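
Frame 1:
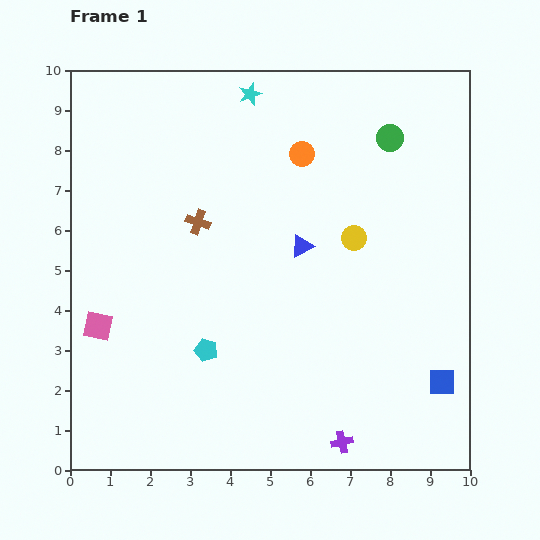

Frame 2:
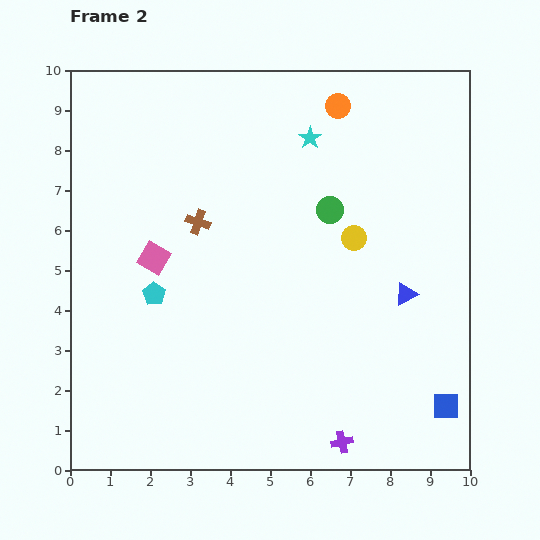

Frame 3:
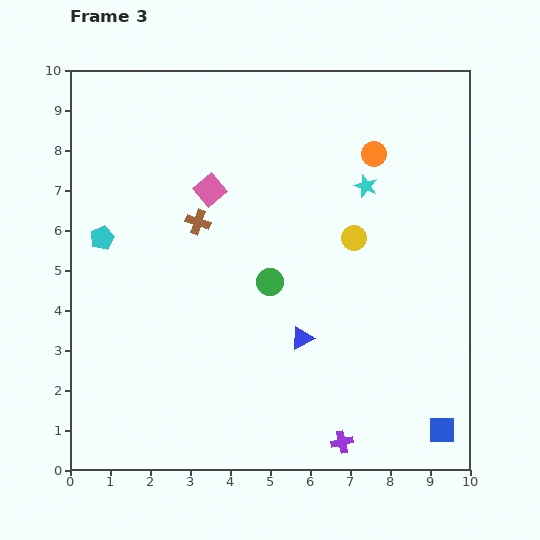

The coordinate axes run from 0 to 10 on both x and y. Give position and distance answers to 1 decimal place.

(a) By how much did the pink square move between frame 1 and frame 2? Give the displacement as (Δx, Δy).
(1.4, 1.7)

The pink square was at (0.7, 3.6) in frame 1 and (2.1, 5.3) in frame 2.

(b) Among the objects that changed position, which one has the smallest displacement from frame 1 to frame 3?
the blue square

(moved 1.2)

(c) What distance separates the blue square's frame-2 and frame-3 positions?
0.6

The blue square moved from (9.4, 1.6) to (9.3, 1.0), a distance of √(0.1² + 0.6²) ≈ 0.6.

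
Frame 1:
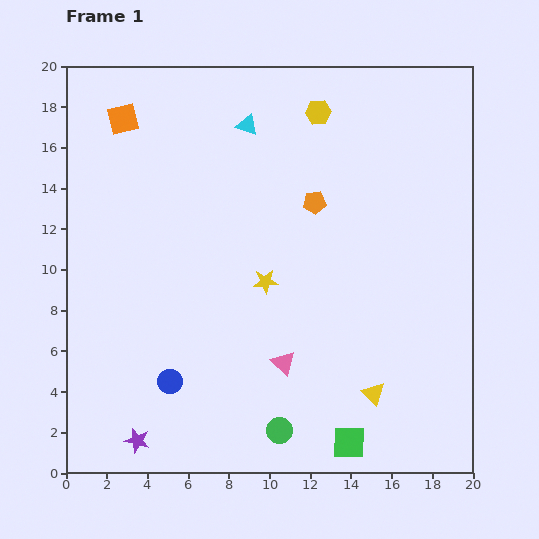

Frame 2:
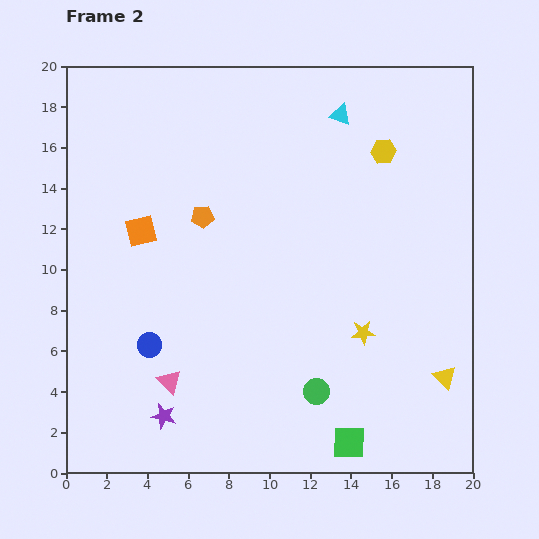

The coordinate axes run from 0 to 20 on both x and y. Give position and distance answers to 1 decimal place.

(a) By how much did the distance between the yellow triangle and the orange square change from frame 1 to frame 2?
-1.8

Distance in frame 1: 18.3. Distance in frame 2: 16.5.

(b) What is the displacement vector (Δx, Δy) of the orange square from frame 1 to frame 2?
(0.9, -5.5)

The orange square was at (2.8, 17.4) in frame 1 and (3.7, 11.9) in frame 2.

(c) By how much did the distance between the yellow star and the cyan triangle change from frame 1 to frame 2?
+3.0

Distance in frame 1: 7.8. Distance in frame 2: 10.8.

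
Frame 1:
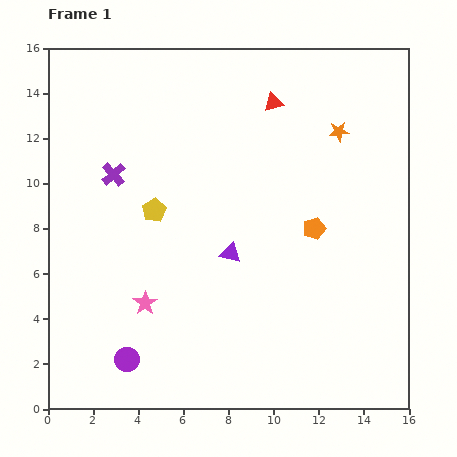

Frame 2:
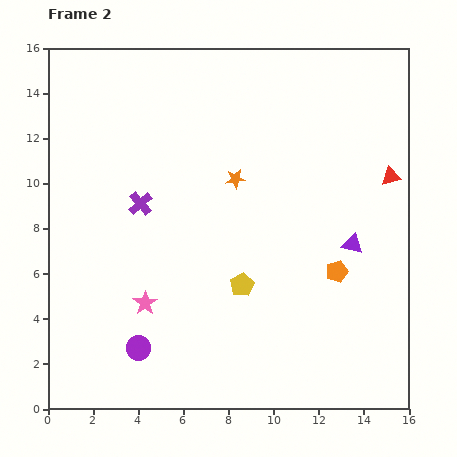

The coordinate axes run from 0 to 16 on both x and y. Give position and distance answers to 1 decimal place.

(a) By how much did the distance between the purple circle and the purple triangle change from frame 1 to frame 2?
+4.0

Distance in frame 1: 6.6. Distance in frame 2: 10.6.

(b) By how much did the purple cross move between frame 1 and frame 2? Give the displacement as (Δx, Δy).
(1.2, -1.3)

The purple cross was at (2.9, 10.4) in frame 1 and (4.1, 9.1) in frame 2.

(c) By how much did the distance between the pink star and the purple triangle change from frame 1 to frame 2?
+5.2

Distance in frame 1: 4.4. Distance in frame 2: 9.6.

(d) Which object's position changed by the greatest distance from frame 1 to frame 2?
the red triangle

(moved 6.2; next 5.4)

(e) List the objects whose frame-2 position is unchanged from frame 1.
the pink star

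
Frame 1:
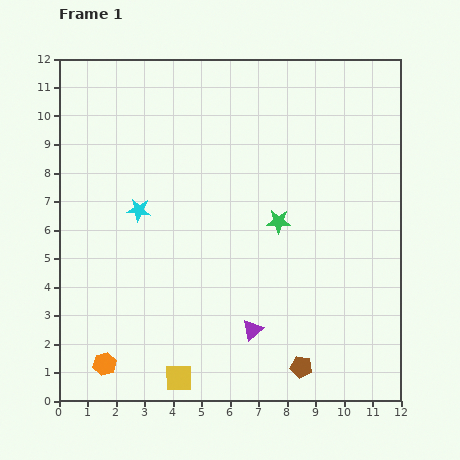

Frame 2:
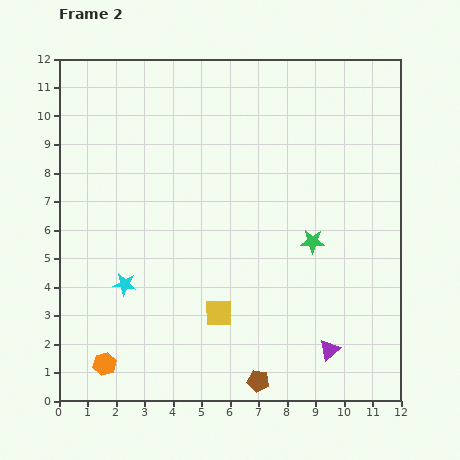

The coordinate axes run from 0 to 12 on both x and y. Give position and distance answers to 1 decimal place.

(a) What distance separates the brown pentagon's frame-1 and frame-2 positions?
1.6

The brown pentagon moved from (8.5, 1.2) to (7.0, 0.7), a distance of √(1.5² + 0.5²) ≈ 1.6.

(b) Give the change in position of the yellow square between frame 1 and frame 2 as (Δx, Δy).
(1.4, 2.3)

The yellow square was at (4.2, 0.8) in frame 1 and (5.6, 3.1) in frame 2.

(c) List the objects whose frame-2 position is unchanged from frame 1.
the orange hexagon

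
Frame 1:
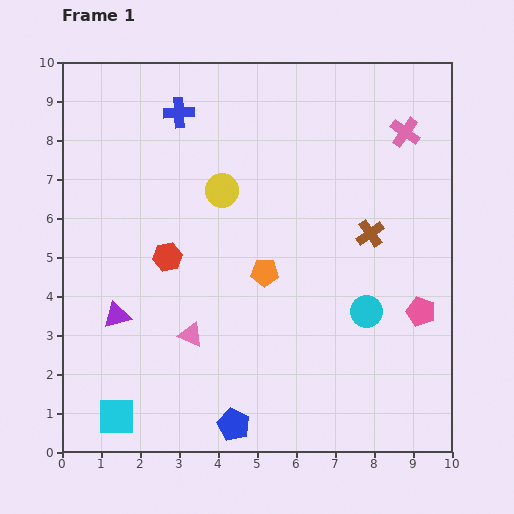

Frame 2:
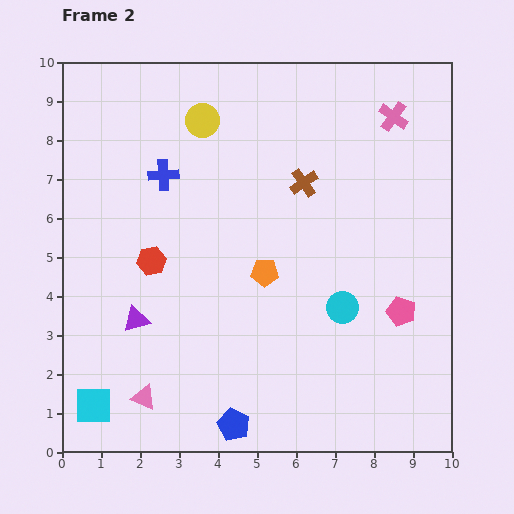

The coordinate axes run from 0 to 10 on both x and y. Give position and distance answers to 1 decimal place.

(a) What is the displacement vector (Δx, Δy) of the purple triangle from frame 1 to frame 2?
(0.5, -0.1)

The purple triangle was at (1.4, 3.5) in frame 1 and (1.9, 3.4) in frame 2.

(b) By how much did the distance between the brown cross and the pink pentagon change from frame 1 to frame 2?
+1.7

Distance in frame 1: 2.4. Distance in frame 2: 4.1.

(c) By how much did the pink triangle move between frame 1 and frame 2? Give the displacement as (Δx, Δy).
(-1.2, -1.6)

The pink triangle was at (3.3, 3.0) in frame 1 and (2.1, 1.4) in frame 2.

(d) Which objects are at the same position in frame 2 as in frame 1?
the orange pentagon, the blue pentagon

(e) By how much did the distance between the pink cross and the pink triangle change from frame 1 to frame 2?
+2.0

Distance in frame 1: 7.6. Distance in frame 2: 9.6.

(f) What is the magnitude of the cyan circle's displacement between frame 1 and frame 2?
0.6

The cyan circle moved from (7.8, 3.6) to (7.2, 3.7), a distance of √(0.6² + 0.1²) ≈ 0.6.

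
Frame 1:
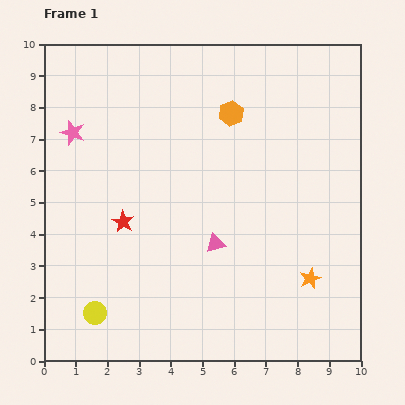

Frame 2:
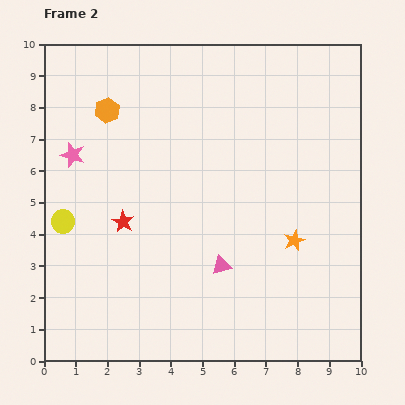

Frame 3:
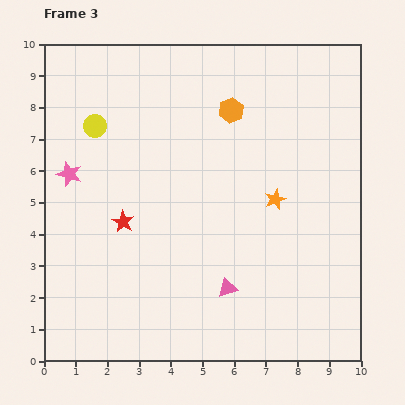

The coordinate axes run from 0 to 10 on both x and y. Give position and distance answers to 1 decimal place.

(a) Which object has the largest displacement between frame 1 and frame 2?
the orange hexagon

(moved 3.9; next 3.1)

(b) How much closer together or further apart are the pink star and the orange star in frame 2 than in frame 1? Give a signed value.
-1.3

Distance in frame 1: 8.8. Distance in frame 2: 7.5.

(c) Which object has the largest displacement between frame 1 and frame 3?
the yellow circle

(moved 5.9; next 2.7)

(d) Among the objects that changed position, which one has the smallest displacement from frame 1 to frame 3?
the orange hexagon

(moved 0.1)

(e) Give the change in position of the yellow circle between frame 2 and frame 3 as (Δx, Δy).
(1.0, 3.0)

The yellow circle was at (0.6, 4.4) in frame 2 and (1.6, 7.4) in frame 3.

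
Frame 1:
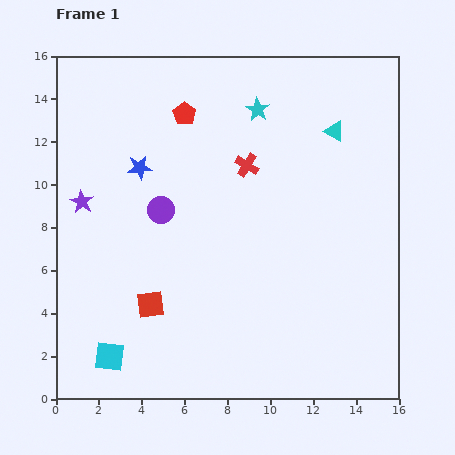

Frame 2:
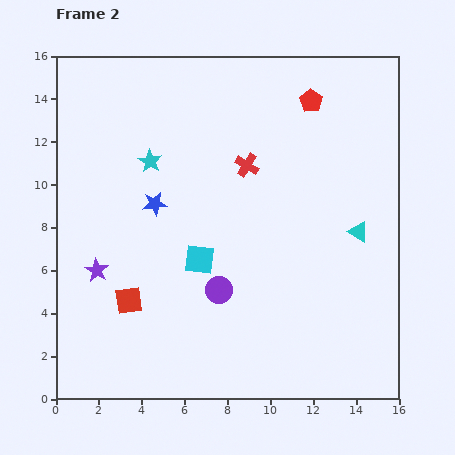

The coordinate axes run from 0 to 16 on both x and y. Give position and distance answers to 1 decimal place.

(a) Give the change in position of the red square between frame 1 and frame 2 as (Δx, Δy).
(-1.0, 0.2)

The red square was at (4.4, 4.4) in frame 1 and (3.4, 4.6) in frame 2.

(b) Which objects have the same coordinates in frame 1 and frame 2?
the red cross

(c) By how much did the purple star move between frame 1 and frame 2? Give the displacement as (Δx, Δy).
(0.7, -3.2)

The purple star was at (1.2, 9.2) in frame 1 and (1.9, 6.0) in frame 2.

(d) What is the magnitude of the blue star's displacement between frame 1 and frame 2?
1.8

The blue star moved from (3.9, 10.8) to (4.6, 9.1), a distance of √(0.7² + 1.7²) ≈ 1.8.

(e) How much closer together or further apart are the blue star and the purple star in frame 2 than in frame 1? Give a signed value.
+1.0

Distance in frame 1: 3.1. Distance in frame 2: 4.1.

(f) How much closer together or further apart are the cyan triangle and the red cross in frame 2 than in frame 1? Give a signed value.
+1.7

Distance in frame 1: 4.4. Distance in frame 2: 6.1.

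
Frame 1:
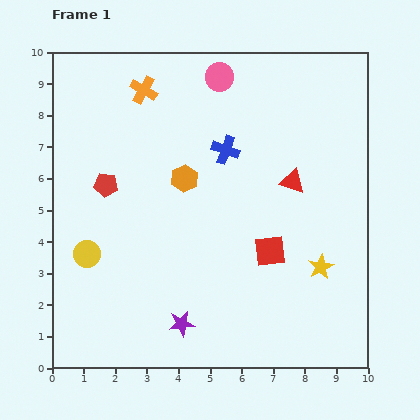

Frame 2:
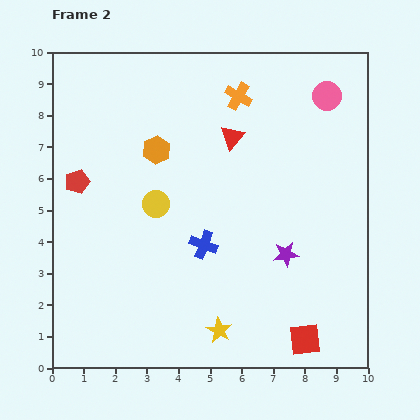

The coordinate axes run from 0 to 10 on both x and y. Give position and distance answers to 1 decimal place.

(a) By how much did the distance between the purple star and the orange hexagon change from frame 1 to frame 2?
+0.7

Distance in frame 1: 4.6. Distance in frame 2: 5.3.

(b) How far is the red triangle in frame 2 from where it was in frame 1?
2.4

The red triangle moved from (7.6, 5.9) to (5.7, 7.3), a distance of √(1.9² + 1.4²) ≈ 2.4.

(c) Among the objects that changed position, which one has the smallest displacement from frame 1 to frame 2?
the red pentagon

(moved 0.9)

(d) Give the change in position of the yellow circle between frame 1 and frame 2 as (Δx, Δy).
(2.2, 1.6)

The yellow circle was at (1.1, 3.6) in frame 1 and (3.3, 5.2) in frame 2.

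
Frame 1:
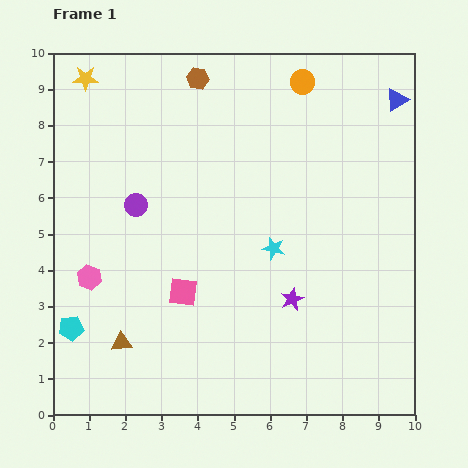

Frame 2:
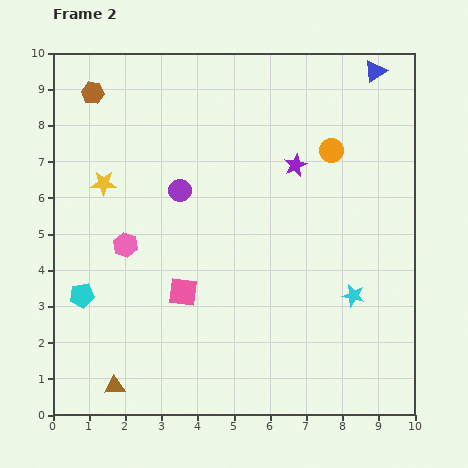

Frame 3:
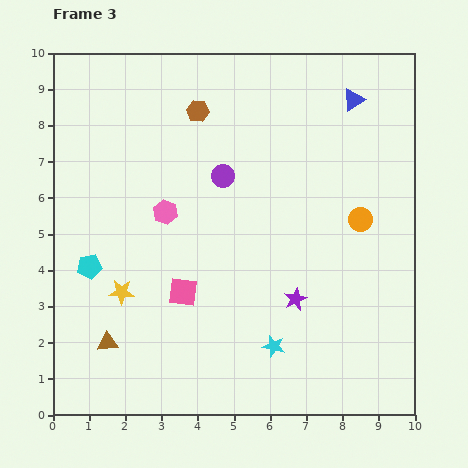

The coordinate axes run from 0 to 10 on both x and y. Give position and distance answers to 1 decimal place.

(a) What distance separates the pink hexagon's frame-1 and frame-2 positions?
1.3

The pink hexagon moved from (1.0, 3.8) to (2.0, 4.7), a distance of √(1.0² + 0.9²) ≈ 1.3.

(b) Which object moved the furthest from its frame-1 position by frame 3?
the yellow star

(moved 6.0; next 4.1)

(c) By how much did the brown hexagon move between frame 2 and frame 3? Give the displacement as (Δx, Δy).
(2.9, -0.5)

The brown hexagon was at (1.1, 8.9) in frame 2 and (4.0, 8.4) in frame 3.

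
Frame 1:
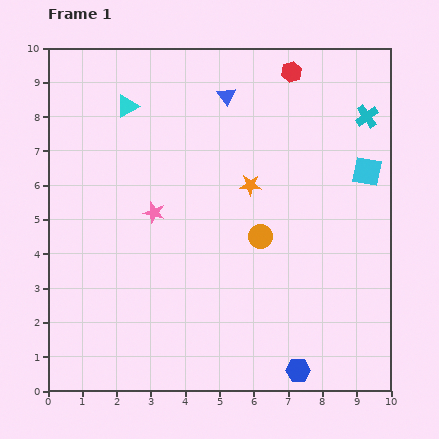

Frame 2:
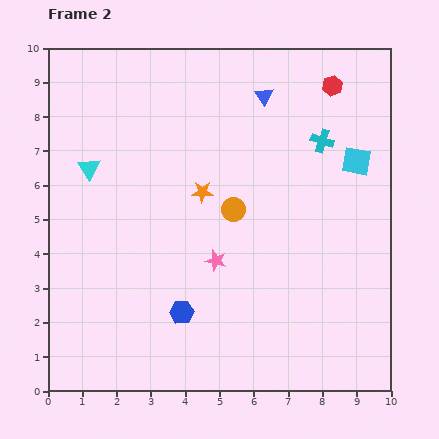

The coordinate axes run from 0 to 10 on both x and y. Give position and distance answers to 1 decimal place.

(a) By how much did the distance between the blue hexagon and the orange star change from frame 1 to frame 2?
-2.0

Distance in frame 1: 5.6. Distance in frame 2: 3.6.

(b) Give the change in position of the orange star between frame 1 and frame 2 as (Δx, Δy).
(-1.4, -0.2)

The orange star was at (5.9, 6.0) in frame 1 and (4.5, 5.8) in frame 2.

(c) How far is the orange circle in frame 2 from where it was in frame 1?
1.1

The orange circle moved from (6.2, 4.5) to (5.4, 5.3), a distance of √(0.8² + 0.8²) ≈ 1.1.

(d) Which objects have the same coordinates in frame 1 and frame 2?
none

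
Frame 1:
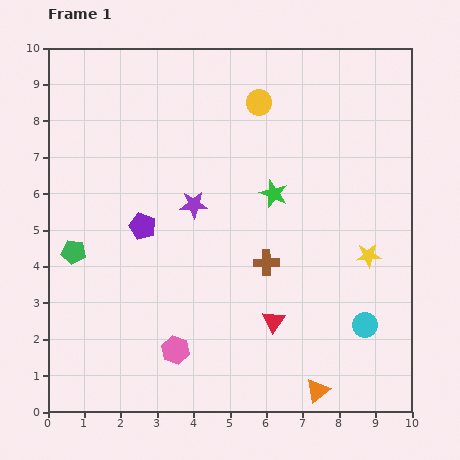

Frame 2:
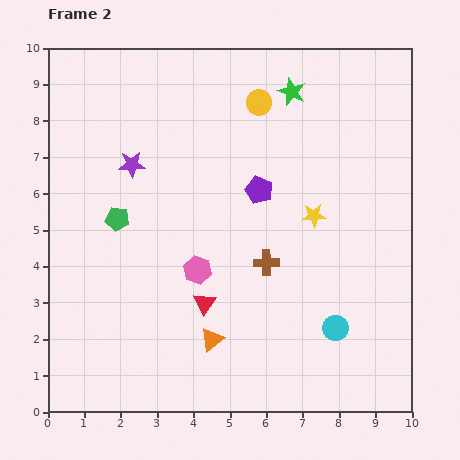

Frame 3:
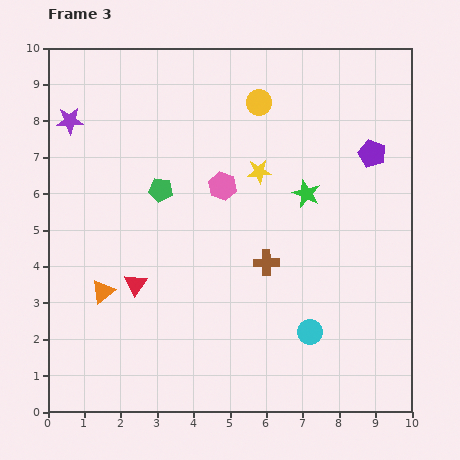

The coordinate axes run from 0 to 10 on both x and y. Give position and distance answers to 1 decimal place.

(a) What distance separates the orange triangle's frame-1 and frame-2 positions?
3.2

The orange triangle moved from (7.4, 0.6) to (4.5, 2.0), a distance of √(2.9² + 1.4²) ≈ 3.2.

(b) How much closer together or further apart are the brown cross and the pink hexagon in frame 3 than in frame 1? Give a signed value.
-1.1

Distance in frame 1: 3.5. Distance in frame 3: 2.4.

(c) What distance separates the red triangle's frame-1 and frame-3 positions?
3.9

The red triangle moved from (6.2, 2.5) to (2.4, 3.5), a distance of √(3.8² + 1.0²) ≈ 3.9.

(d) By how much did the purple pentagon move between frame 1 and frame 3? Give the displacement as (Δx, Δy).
(6.3, 2.0)

The purple pentagon was at (2.6, 5.1) in frame 1 and (8.9, 7.1) in frame 3.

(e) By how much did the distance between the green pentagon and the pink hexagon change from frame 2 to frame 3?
-0.9

Distance in frame 2: 2.6. Distance in frame 3: 1.7.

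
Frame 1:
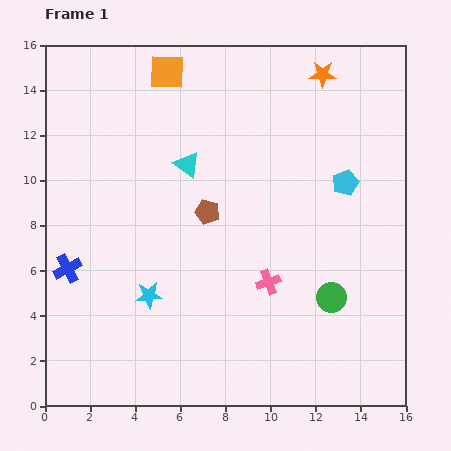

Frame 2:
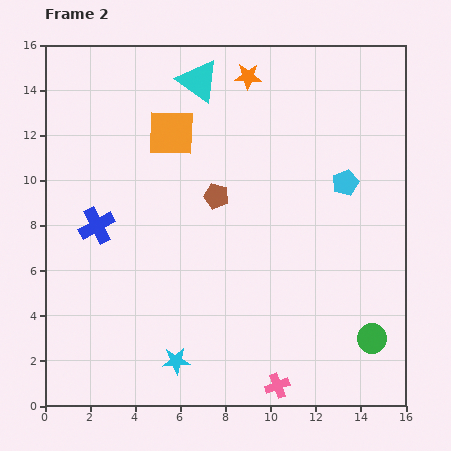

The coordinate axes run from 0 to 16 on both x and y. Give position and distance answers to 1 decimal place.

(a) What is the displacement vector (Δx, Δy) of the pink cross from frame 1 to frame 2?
(0.4, -4.6)

The pink cross was at (9.9, 5.5) in frame 1 and (10.3, 0.9) in frame 2.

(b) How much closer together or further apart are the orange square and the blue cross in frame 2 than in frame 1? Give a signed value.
-4.4

Distance in frame 1: 9.7. Distance in frame 2: 5.3.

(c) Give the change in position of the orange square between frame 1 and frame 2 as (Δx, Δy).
(0.2, -2.7)

The orange square was at (5.4, 14.8) in frame 1 and (5.6, 12.1) in frame 2.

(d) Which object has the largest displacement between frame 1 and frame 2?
the pink cross

(moved 4.6; next 3.7)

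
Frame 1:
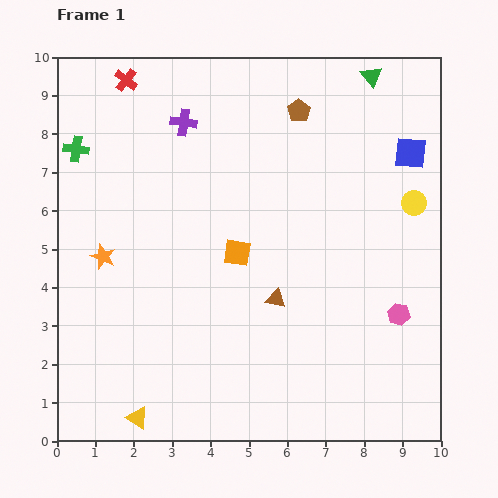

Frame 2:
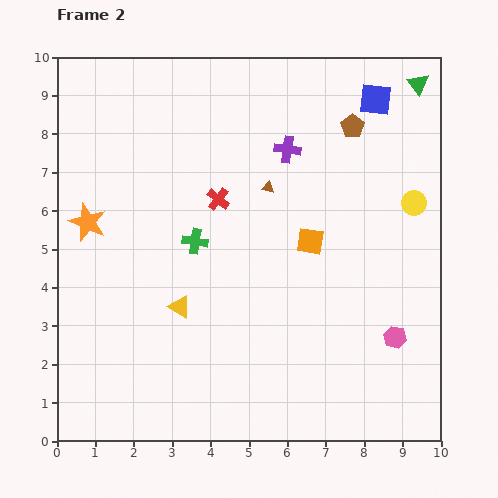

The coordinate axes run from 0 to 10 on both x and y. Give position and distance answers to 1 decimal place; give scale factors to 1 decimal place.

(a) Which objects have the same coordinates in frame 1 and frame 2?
the yellow circle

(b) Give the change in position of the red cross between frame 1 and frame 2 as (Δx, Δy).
(2.4, -3.1)

The red cross was at (1.8, 9.4) in frame 1 and (4.2, 6.3) in frame 2.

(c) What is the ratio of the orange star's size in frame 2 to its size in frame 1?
1.5×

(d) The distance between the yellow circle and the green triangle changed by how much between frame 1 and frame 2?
-0.4

Distance in frame 1: 3.5. Distance in frame 2: 3.1.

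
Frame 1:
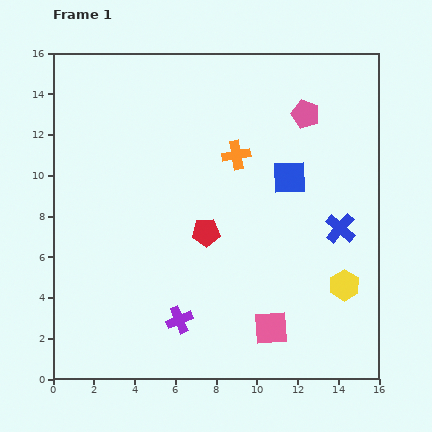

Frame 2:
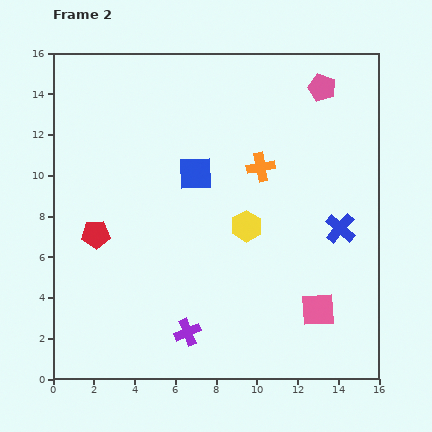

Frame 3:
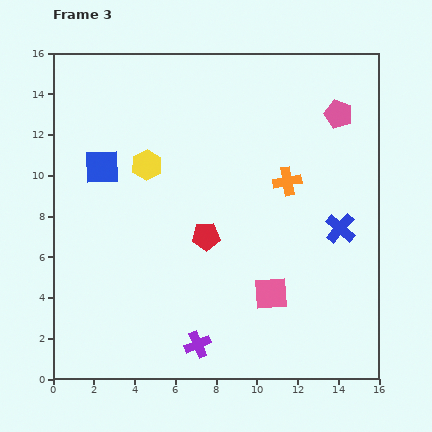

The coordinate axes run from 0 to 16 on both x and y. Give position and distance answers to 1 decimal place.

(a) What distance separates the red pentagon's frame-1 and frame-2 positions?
5.4

The red pentagon moved from (7.5, 7.2) to (2.1, 7.1), a distance of √(5.4² + 0.1²) ≈ 5.4.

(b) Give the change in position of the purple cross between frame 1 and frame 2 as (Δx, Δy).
(0.4, -0.6)

The purple cross was at (6.2, 2.9) in frame 1 and (6.6, 2.3) in frame 2.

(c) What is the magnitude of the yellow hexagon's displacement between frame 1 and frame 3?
11.4

The yellow hexagon moved from (14.3, 4.6) to (4.6, 10.5), a distance of √(9.7² + 5.9²) ≈ 11.4.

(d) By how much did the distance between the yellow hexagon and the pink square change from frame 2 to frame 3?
+3.4

Distance in frame 2: 5.4. Distance in frame 3: 8.8.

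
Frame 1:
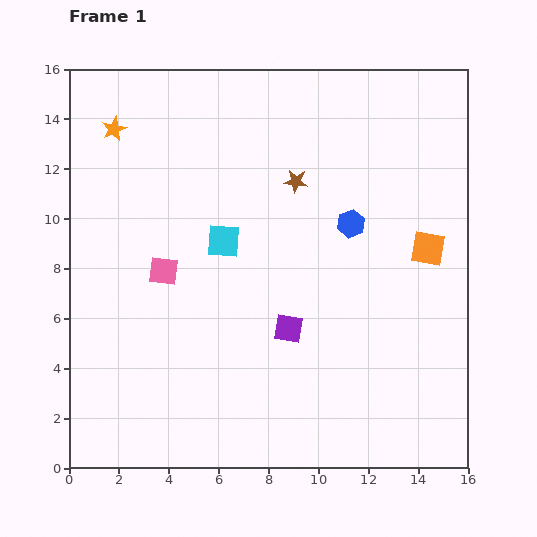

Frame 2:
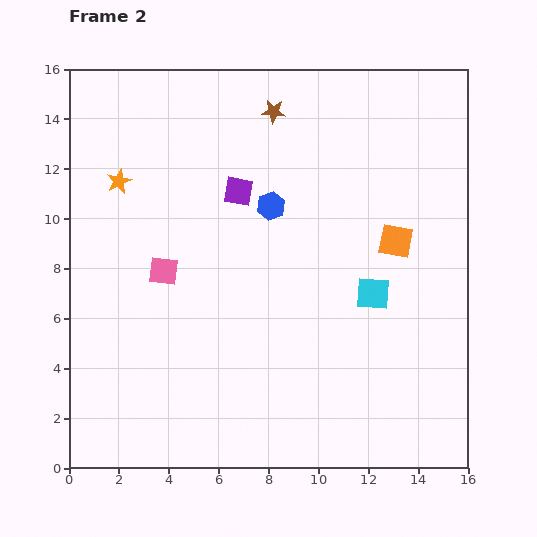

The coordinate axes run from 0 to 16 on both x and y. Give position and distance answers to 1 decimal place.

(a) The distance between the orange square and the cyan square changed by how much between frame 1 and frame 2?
-5.9

Distance in frame 1: 8.2. Distance in frame 2: 2.3.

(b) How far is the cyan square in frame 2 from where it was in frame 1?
6.4

The cyan square moved from (6.2, 9.1) to (12.2, 7.0), a distance of √(6.0² + 2.1²) ≈ 6.4.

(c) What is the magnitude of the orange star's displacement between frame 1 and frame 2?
2.1

The orange star moved from (1.8, 13.6) to (2.0, 11.5), a distance of √(0.2² + 2.1²) ≈ 2.1.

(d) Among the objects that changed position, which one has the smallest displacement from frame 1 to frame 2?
the orange square

(moved 1.3)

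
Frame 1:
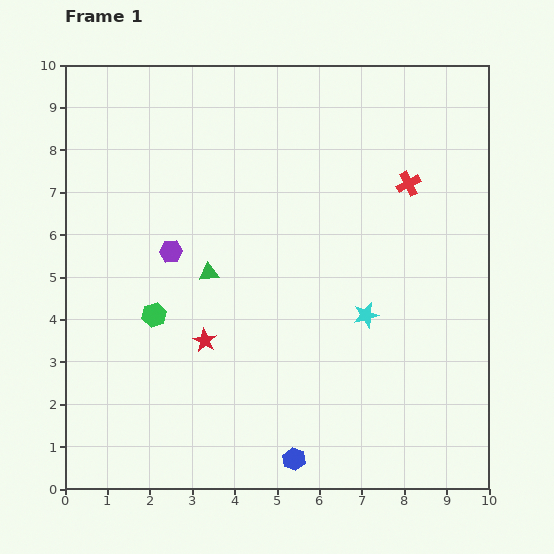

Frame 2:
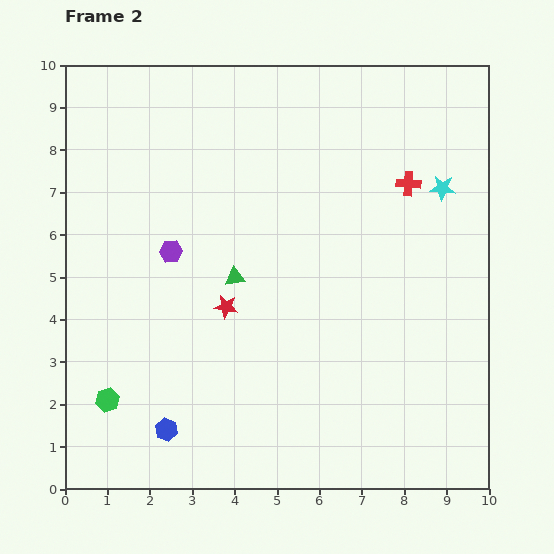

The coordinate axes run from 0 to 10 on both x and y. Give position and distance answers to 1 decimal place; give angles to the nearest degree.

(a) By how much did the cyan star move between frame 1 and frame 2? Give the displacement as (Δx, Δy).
(1.8, 3.0)

The cyan star was at (7.1, 4.1) in frame 1 and (8.9, 7.1) in frame 2.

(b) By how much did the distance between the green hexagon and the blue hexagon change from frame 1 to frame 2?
-3.1

Distance in frame 1: 4.7. Distance in frame 2: 1.6.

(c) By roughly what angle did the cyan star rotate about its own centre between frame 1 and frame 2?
19° clockwise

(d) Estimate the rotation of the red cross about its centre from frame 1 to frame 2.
31° clockwise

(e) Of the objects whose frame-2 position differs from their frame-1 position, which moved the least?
the green triangle

(moved 0.6)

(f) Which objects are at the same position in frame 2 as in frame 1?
the purple hexagon, the red cross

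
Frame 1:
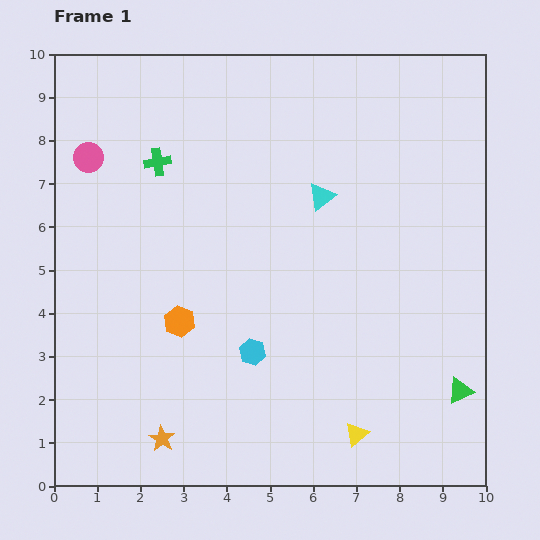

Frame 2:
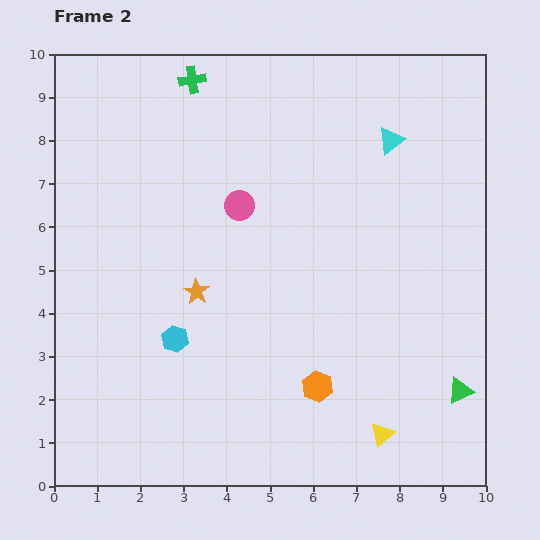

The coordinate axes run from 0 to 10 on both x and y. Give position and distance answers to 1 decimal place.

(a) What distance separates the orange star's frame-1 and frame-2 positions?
3.5

The orange star moved from (2.5, 1.1) to (3.3, 4.5), a distance of √(0.8² + 3.4²) ≈ 3.5.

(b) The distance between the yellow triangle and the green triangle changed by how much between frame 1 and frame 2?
-0.5

Distance in frame 1: 2.6. Distance in frame 2: 2.1.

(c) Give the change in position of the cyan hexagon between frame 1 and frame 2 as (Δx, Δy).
(-1.8, 0.3)

The cyan hexagon was at (4.6, 3.1) in frame 1 and (2.8, 3.4) in frame 2.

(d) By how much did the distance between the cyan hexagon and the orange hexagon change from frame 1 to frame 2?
+1.7

Distance in frame 1: 1.8. Distance in frame 2: 3.5.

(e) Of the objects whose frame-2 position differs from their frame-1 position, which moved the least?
the yellow triangle

(moved 0.6)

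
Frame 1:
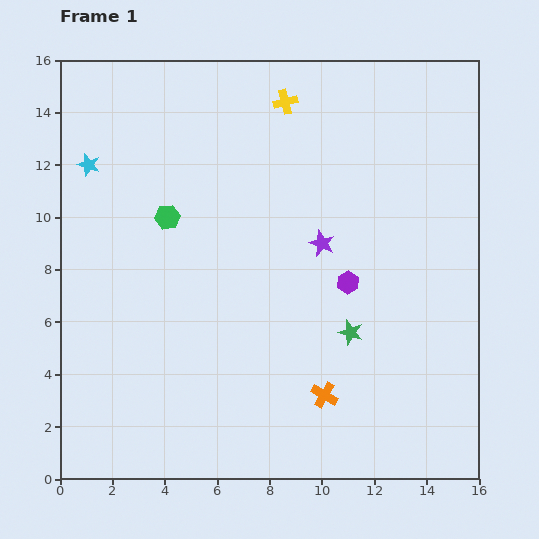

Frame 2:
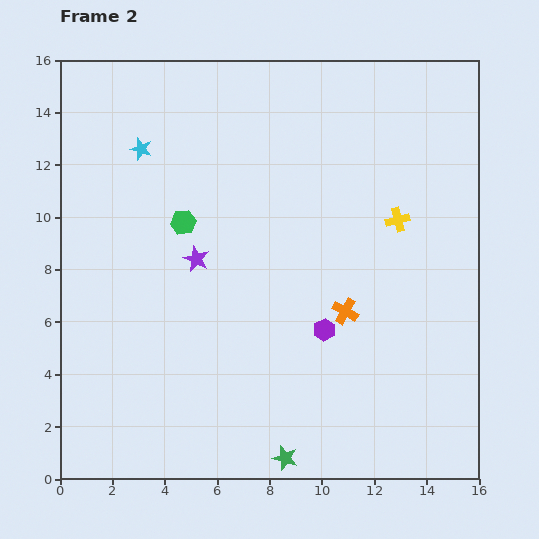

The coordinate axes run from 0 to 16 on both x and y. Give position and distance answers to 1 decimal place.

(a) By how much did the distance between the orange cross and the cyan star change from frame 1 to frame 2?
-2.6

Distance in frame 1: 12.6. Distance in frame 2: 10.0.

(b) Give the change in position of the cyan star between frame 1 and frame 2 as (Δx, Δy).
(2.0, 0.6)

The cyan star was at (1.1, 12.0) in frame 1 and (3.1, 12.6) in frame 2.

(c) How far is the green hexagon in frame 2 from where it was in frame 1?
0.6

The green hexagon moved from (4.1, 10.0) to (4.7, 9.8), a distance of √(0.6² + 0.2²) ≈ 0.6.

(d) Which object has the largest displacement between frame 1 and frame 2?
the yellow cross

(moved 6.2; next 5.4)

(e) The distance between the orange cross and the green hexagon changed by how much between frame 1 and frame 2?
-2.0

Distance in frame 1: 9.1. Distance in frame 2: 7.1.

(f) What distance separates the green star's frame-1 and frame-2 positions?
5.4

The green star moved from (11.1, 5.6) to (8.6, 0.8), a distance of √(2.5² + 4.8²) ≈ 5.4.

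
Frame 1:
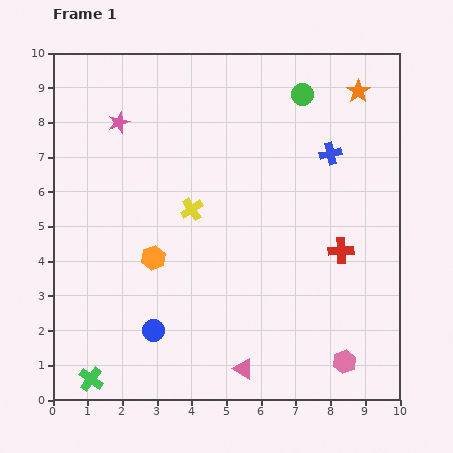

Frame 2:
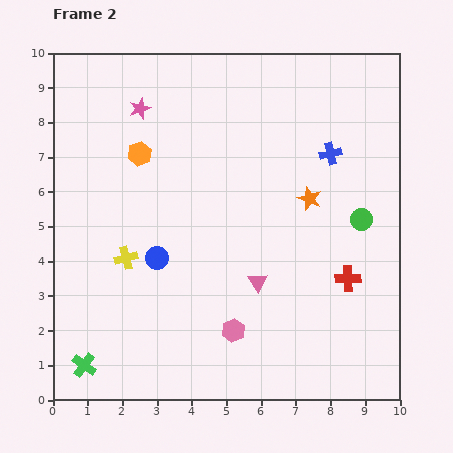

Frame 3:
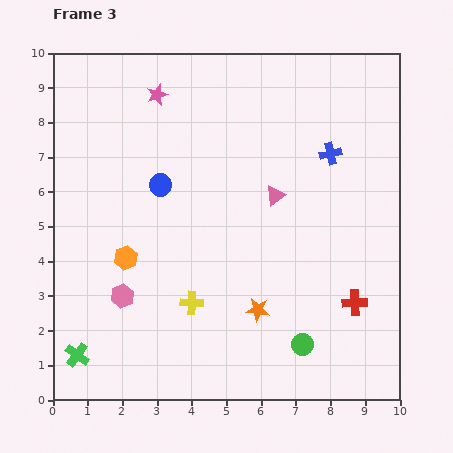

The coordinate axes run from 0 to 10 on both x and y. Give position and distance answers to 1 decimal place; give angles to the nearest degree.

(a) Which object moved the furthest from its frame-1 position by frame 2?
the green circle

(moved 4.0; next 3.4)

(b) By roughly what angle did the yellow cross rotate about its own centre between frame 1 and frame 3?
36° clockwise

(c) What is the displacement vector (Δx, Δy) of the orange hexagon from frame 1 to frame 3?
(-0.8, 0.0)

The orange hexagon was at (2.9, 4.1) in frame 1 and (2.1, 4.1) in frame 3.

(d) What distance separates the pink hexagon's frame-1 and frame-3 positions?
6.7

The pink hexagon moved from (8.4, 1.1) to (2.0, 3.0), a distance of √(6.4² + 1.9²) ≈ 6.7.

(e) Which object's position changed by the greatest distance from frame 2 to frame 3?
the green circle

(moved 4.0; next 3.5)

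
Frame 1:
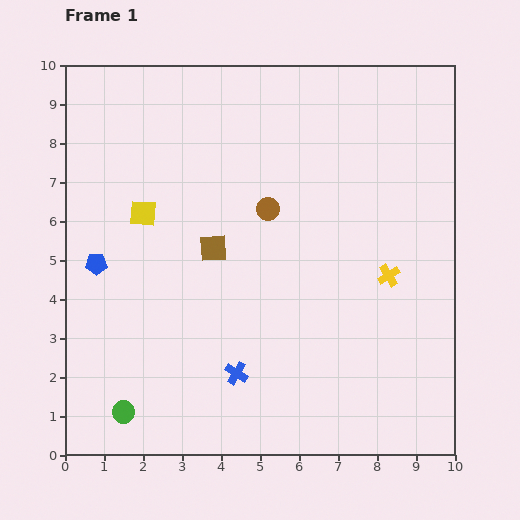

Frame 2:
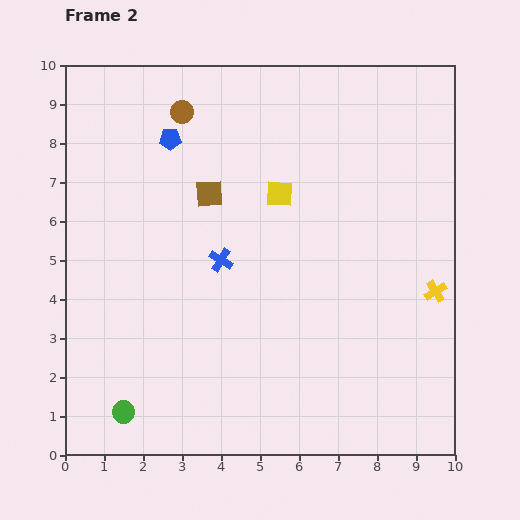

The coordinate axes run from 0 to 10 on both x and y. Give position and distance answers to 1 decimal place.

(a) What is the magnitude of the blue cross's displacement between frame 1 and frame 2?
2.9

The blue cross moved from (4.4, 2.1) to (4.0, 5.0), a distance of √(0.4² + 2.9²) ≈ 2.9.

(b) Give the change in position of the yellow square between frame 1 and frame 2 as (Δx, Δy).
(3.5, 0.5)

The yellow square was at (2.0, 6.2) in frame 1 and (5.5, 6.7) in frame 2.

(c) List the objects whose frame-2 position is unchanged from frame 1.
the green circle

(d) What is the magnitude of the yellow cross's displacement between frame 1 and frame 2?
1.3

The yellow cross moved from (8.3, 4.6) to (9.5, 4.2), a distance of √(1.2² + 0.4²) ≈ 1.3.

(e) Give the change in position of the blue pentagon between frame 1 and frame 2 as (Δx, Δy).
(1.9, 3.2)

The blue pentagon was at (0.8, 4.9) in frame 1 and (2.7, 8.1) in frame 2.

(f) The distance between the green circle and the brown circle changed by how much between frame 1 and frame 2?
+1.4

Distance in frame 1: 6.4. Distance in frame 2: 7.8.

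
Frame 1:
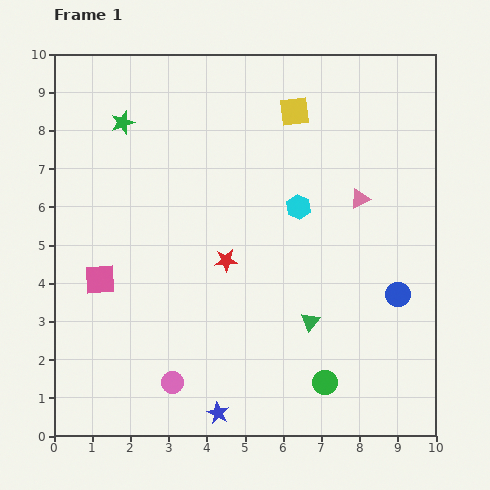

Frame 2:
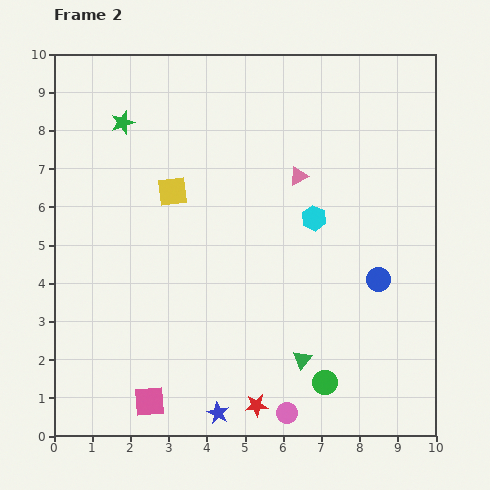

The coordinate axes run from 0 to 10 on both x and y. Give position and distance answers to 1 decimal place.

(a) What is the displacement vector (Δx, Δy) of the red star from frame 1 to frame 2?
(0.8, -3.8)

The red star was at (4.5, 4.6) in frame 1 and (5.3, 0.8) in frame 2.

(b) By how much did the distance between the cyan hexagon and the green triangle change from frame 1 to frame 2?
+0.7

Distance in frame 1: 3.0. Distance in frame 2: 3.7.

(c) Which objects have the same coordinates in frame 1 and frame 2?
the blue star, the green circle, the green star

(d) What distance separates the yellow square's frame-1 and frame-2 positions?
3.8

The yellow square moved from (6.3, 8.5) to (3.1, 6.4), a distance of √(3.2² + 2.1²) ≈ 3.8.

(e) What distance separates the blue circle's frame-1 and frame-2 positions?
0.6

The blue circle moved from (9.0, 3.7) to (8.5, 4.1), a distance of √(0.5² + 0.4²) ≈ 0.6.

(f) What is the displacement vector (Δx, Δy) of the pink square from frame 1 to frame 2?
(1.3, -3.2)

The pink square was at (1.2, 4.1) in frame 1 and (2.5, 0.9) in frame 2.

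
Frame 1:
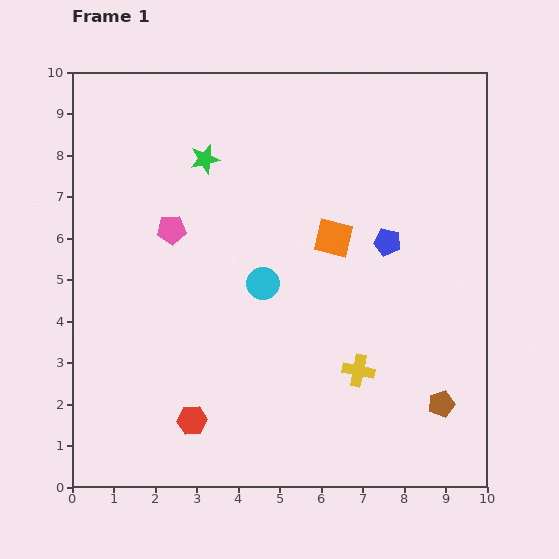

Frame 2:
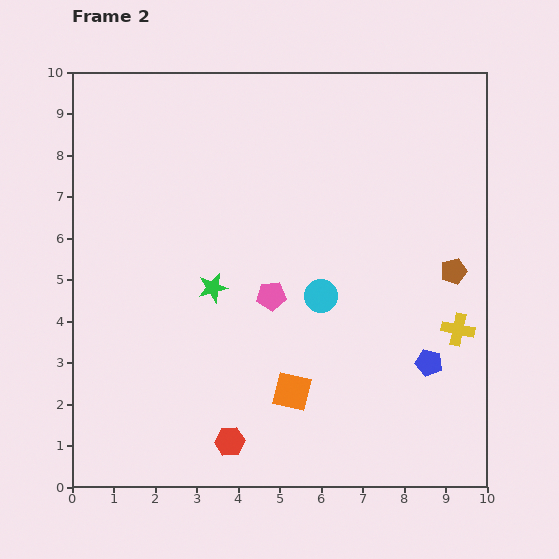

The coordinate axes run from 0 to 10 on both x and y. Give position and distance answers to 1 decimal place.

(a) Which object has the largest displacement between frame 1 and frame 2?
the orange square

(moved 3.8; next 3.2)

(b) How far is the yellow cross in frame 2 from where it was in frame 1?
2.6

The yellow cross moved from (6.9, 2.8) to (9.3, 3.8), a distance of √(2.4² + 1.0²) ≈ 2.6.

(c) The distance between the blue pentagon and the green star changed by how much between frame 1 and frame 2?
+0.7

Distance in frame 1: 4.8. Distance in frame 2: 5.5.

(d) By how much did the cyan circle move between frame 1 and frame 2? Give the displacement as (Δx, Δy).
(1.4, -0.3)

The cyan circle was at (4.6, 4.9) in frame 1 and (6.0, 4.6) in frame 2.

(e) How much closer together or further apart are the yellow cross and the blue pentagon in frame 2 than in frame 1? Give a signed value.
-2.1

Distance in frame 1: 3.2. Distance in frame 2: 1.1.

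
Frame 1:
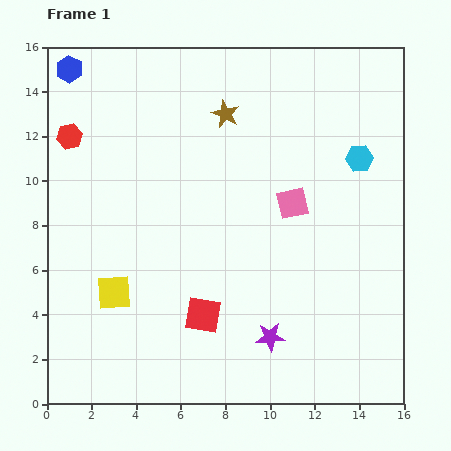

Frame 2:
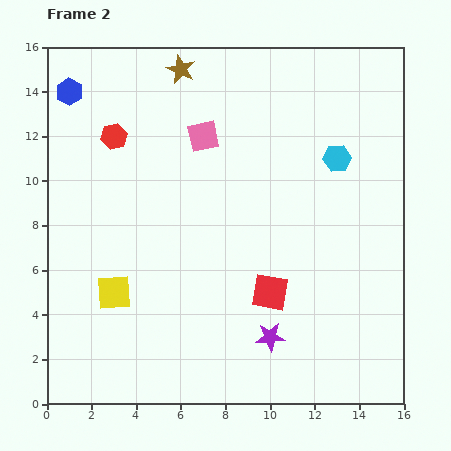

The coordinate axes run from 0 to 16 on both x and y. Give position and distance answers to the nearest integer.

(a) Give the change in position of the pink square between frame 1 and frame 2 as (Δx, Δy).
(-4, 3)

The pink square was at (11, 9) in frame 1 and (7, 12) in frame 2.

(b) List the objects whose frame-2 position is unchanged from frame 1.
the yellow square, the purple star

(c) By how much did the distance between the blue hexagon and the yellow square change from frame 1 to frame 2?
-1

Distance in frame 1: 10. Distance in frame 2: 9.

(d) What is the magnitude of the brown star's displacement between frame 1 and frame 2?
3

The brown star moved from (8, 13) to (6, 15), a distance of √(2² + 2²) ≈ 3.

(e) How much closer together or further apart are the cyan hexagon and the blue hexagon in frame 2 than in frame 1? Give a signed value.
-2

Distance in frame 1: 14. Distance in frame 2: 12.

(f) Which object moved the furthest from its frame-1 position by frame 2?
the pink square

(moved 5; next 3)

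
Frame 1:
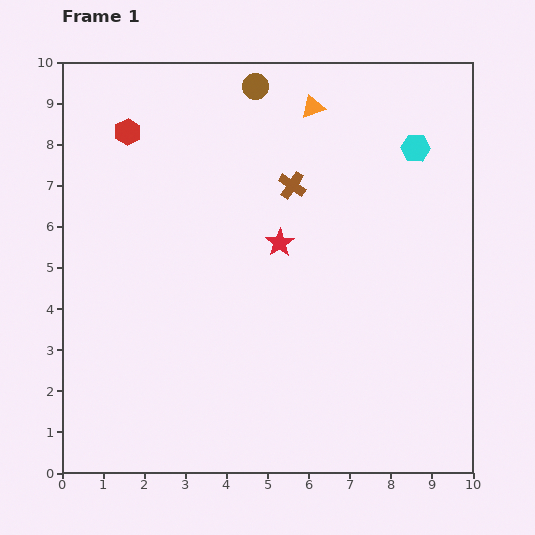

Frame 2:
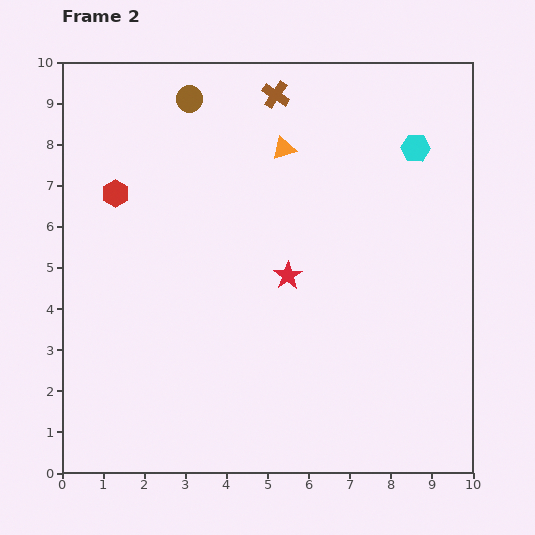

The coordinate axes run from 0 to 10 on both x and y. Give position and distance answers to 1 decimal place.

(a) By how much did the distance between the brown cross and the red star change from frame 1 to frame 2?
+3.0

Distance in frame 1: 1.4. Distance in frame 2: 4.4.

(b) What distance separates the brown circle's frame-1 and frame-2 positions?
1.6

The brown circle moved from (4.7, 9.4) to (3.1, 9.1), a distance of √(1.6² + 0.3²) ≈ 1.6.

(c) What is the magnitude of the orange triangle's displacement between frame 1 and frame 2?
1.2

The orange triangle moved from (6.1, 8.9) to (5.4, 7.9), a distance of √(0.7² + 1.0²) ≈ 1.2.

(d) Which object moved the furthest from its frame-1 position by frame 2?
the brown cross

(moved 2.2; next 1.6)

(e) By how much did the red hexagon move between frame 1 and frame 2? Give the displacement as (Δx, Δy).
(-0.3, -1.5)

The red hexagon was at (1.6, 8.3) in frame 1 and (1.3, 6.8) in frame 2.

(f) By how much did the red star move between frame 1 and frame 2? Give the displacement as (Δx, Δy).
(0.2, -0.8)

The red star was at (5.3, 5.6) in frame 1 and (5.5, 4.8) in frame 2.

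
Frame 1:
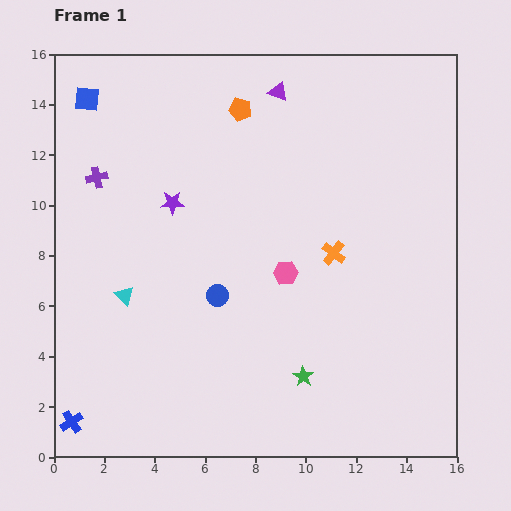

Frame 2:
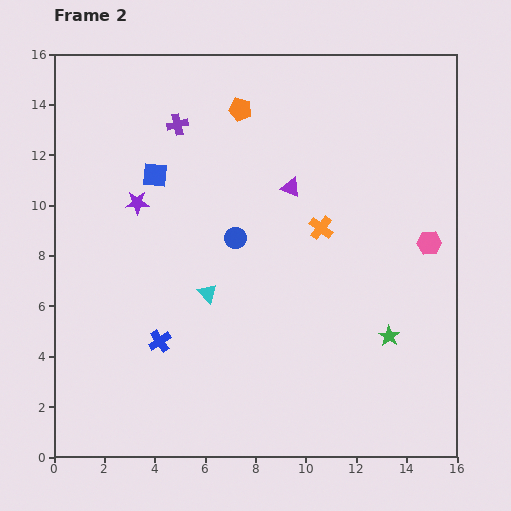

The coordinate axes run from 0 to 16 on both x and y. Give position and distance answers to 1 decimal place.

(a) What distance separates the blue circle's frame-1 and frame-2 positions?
2.4

The blue circle moved from (6.5, 6.4) to (7.2, 8.7), a distance of √(0.7² + 2.3²) ≈ 2.4.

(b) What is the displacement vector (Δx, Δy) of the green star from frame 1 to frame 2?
(3.4, 1.6)

The green star was at (9.9, 3.2) in frame 1 and (13.3, 4.8) in frame 2.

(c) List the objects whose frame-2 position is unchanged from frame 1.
the orange pentagon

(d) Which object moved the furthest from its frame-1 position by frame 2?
the pink hexagon

(moved 5.8; next 4.7)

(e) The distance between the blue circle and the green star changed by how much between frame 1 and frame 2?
+2.5

Distance in frame 1: 4.7. Distance in frame 2: 7.2.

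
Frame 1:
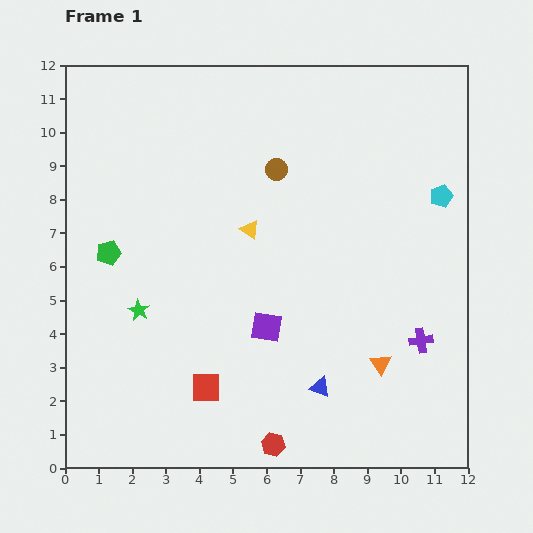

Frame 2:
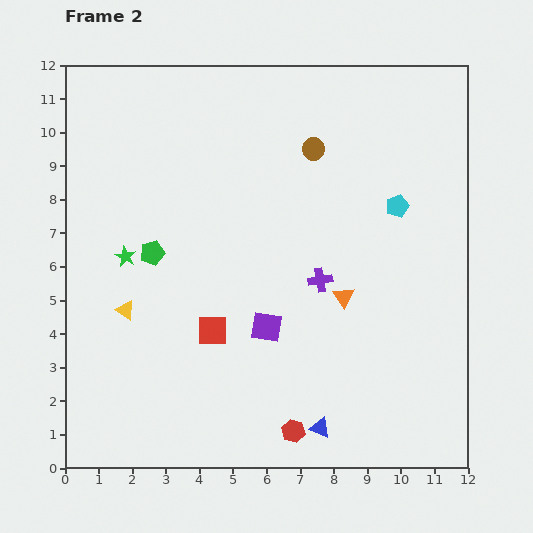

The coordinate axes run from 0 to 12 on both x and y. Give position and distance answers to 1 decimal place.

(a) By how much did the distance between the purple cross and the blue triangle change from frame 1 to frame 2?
+1.1

Distance in frame 1: 3.3. Distance in frame 2: 4.4.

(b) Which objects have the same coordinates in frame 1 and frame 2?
the purple square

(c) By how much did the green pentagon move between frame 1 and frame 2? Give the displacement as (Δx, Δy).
(1.3, 0.0)

The green pentagon was at (1.3, 6.4) in frame 1 and (2.6, 6.4) in frame 2.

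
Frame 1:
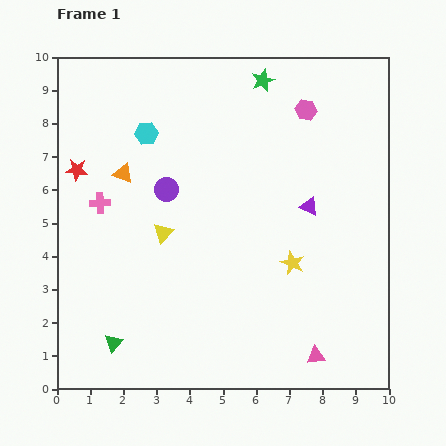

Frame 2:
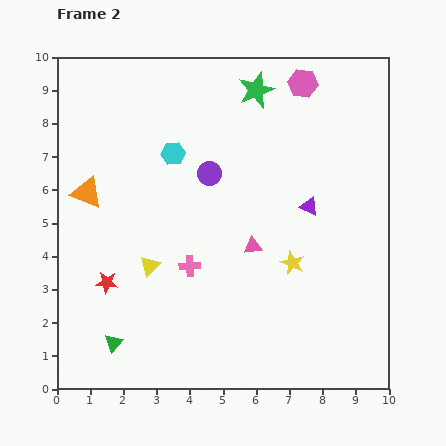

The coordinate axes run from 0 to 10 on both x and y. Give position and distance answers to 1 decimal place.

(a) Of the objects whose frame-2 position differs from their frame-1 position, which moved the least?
the green star

(moved 0.4)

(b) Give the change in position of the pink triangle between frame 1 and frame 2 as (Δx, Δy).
(-1.9, 3.3)

The pink triangle was at (7.8, 1.0) in frame 1 and (5.9, 4.3) in frame 2.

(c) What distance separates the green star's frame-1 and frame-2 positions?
0.4

The green star moved from (6.2, 9.3) to (6.0, 9.0), a distance of √(0.2² + 0.3²) ≈ 0.4.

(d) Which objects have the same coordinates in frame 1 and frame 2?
the green triangle, the purple triangle, the yellow star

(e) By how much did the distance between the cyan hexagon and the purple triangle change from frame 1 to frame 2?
-1.0

Distance in frame 1: 5.4. Distance in frame 2: 4.4.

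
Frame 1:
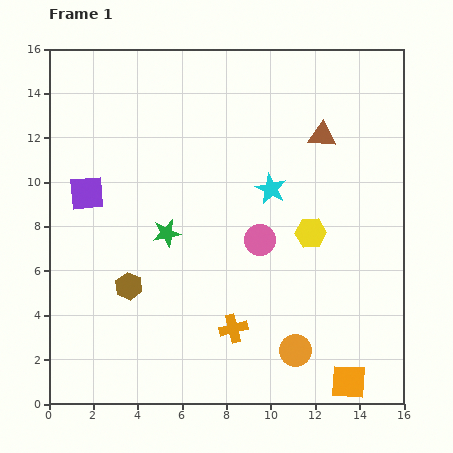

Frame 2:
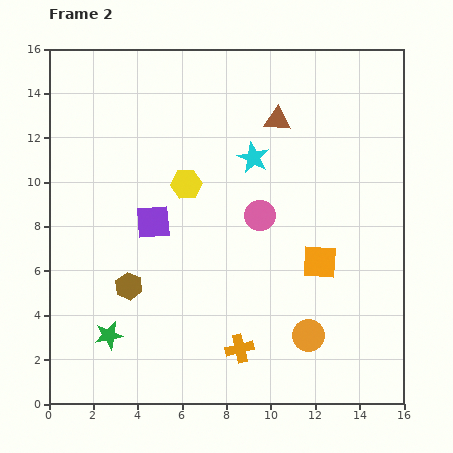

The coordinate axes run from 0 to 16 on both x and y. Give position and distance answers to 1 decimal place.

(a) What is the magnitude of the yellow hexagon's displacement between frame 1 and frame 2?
6.0

The yellow hexagon moved from (11.8, 7.7) to (6.2, 9.9), a distance of √(5.6² + 2.2²) ≈ 6.0.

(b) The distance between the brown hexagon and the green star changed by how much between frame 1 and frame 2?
-0.5

Distance in frame 1: 2.9. Distance in frame 2: 2.4.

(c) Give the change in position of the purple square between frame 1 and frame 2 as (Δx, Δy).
(3.0, -1.3)

The purple square was at (1.7, 9.5) in frame 1 and (4.7, 8.2) in frame 2.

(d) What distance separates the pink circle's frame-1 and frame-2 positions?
1.1

The pink circle moved from (9.5, 7.4) to (9.5, 8.5), a distance of √(0.0² + 1.1²) ≈ 1.1.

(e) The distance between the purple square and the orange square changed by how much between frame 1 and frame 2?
-6.8

Distance in frame 1: 14.5. Distance in frame 2: 7.7.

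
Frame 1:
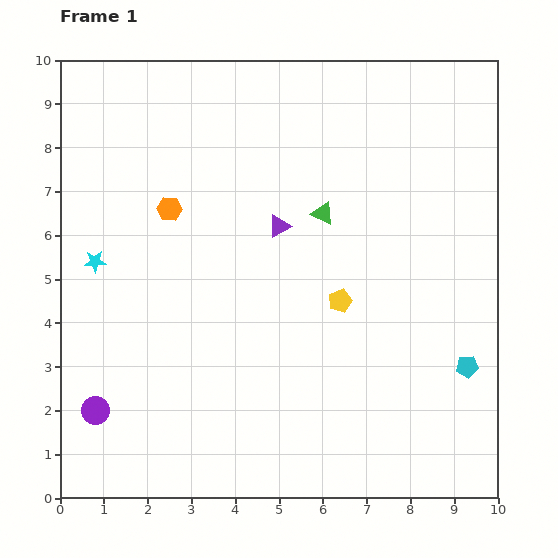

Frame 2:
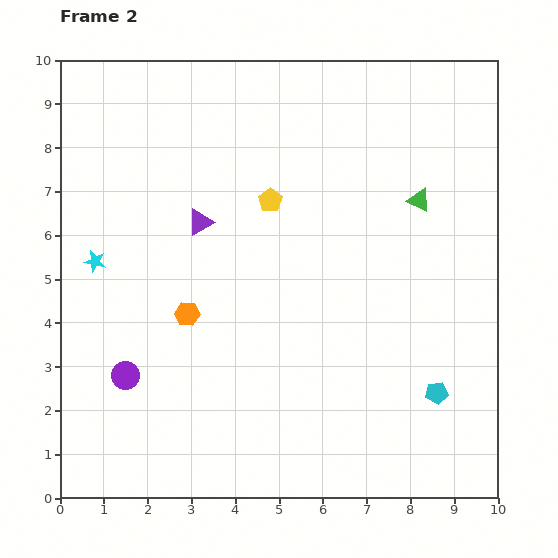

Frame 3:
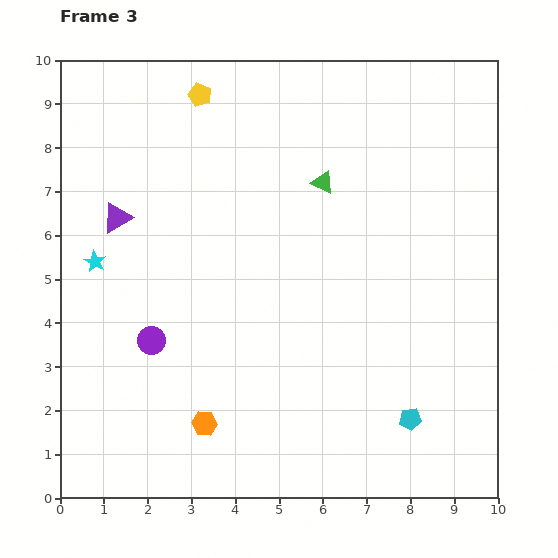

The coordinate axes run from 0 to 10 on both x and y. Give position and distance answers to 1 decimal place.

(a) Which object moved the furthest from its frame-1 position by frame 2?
the yellow pentagon

(moved 2.8; next 2.4)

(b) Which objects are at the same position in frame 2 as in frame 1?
the cyan star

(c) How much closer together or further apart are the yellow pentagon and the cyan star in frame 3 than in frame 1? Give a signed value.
-1.2

Distance in frame 1: 5.7. Distance in frame 3: 4.5.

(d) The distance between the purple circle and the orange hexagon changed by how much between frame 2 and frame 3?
+0.2

Distance in frame 2: 2.0. Distance in frame 3: 2.2.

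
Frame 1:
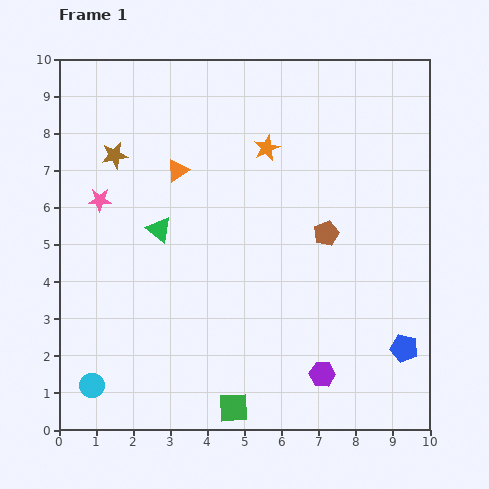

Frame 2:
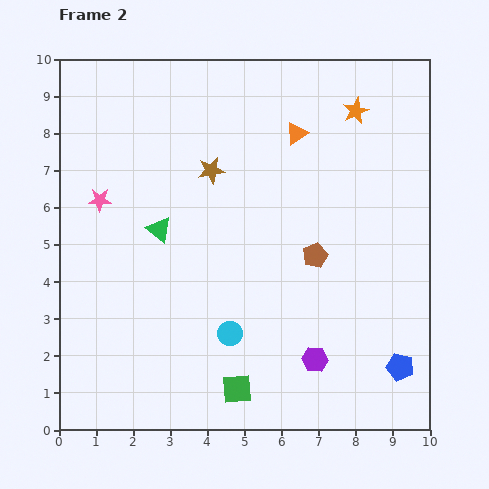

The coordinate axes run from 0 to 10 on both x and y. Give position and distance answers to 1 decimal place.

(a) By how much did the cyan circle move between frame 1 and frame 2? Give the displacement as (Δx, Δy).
(3.7, 1.4)

The cyan circle was at (0.9, 1.2) in frame 1 and (4.6, 2.6) in frame 2.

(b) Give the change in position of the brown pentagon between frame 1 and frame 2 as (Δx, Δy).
(-0.3, -0.6)

The brown pentagon was at (7.2, 5.3) in frame 1 and (6.9, 4.7) in frame 2.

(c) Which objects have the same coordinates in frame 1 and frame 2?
the green triangle, the pink star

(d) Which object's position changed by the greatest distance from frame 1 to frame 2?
the cyan circle

(moved 4.0; next 3.4)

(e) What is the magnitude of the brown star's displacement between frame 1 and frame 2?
2.6

The brown star moved from (1.5, 7.4) to (4.1, 7.0), a distance of √(2.6² + 0.4²) ≈ 2.6.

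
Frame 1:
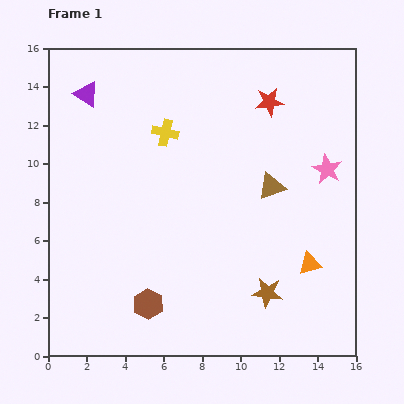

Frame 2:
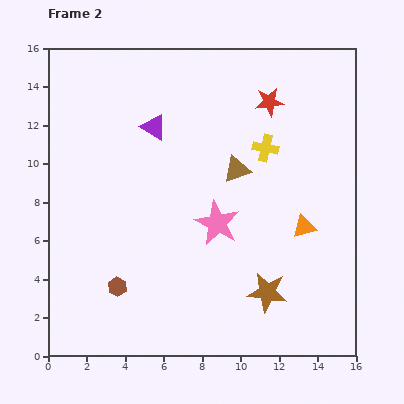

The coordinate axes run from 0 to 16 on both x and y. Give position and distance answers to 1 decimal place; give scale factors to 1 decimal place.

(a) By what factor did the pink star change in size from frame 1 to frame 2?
1.5×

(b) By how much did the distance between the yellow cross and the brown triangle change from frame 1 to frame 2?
-4.3

Distance in frame 1: 6.2. Distance in frame 2: 1.9.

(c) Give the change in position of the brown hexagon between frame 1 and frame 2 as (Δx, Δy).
(-1.6, 0.9)

The brown hexagon was at (5.2, 2.7) in frame 1 and (3.6, 3.6) in frame 2.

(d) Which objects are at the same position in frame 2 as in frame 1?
the brown star, the red star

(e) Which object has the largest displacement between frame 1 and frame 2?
the pink star

(moved 6.4; next 5.3)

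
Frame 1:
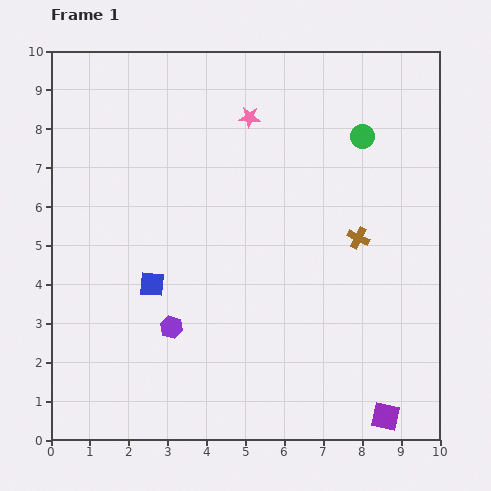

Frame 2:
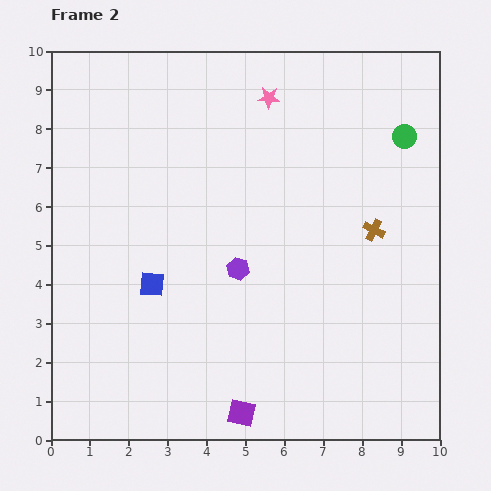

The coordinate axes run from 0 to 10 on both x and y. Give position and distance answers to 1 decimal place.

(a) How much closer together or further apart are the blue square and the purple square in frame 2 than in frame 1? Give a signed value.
-2.9

Distance in frame 1: 6.9. Distance in frame 2: 4.0.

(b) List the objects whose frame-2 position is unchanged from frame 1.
the blue square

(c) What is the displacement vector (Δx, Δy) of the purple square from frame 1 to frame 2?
(-3.7, 0.1)

The purple square was at (8.6, 0.6) in frame 1 and (4.9, 0.7) in frame 2.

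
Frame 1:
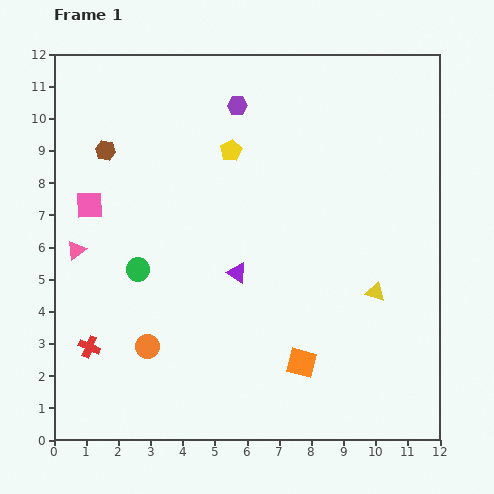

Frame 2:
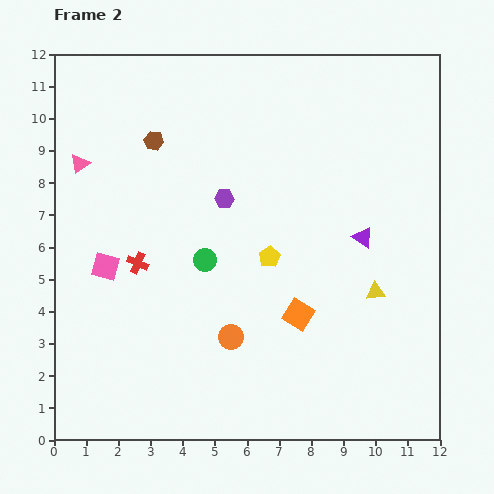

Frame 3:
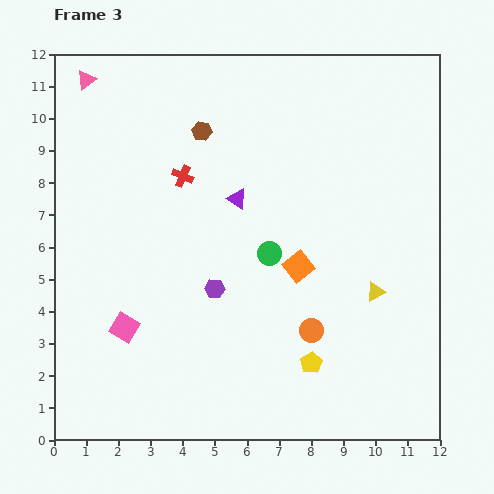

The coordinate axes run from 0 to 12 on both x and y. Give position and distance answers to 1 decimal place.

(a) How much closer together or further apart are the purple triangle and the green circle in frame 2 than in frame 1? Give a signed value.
+1.8

Distance in frame 1: 3.1. Distance in frame 2: 4.9.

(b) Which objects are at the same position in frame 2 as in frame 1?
the yellow triangle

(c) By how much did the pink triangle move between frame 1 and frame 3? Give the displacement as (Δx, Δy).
(0.3, 5.3)

The pink triangle was at (0.7, 5.9) in frame 1 and (1.0, 11.2) in frame 3.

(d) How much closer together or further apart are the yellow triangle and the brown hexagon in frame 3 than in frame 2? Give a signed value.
-0.9

Distance in frame 2: 8.3. Distance in frame 3: 7.4.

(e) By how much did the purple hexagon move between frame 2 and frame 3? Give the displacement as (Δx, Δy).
(-0.3, -2.8)

The purple hexagon was at (5.3, 7.5) in frame 2 and (5.0, 4.7) in frame 3.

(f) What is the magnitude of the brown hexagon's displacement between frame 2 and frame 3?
1.5

The brown hexagon moved from (3.1, 9.3) to (4.6, 9.6), a distance of √(1.5² + 0.3²) ≈ 1.5.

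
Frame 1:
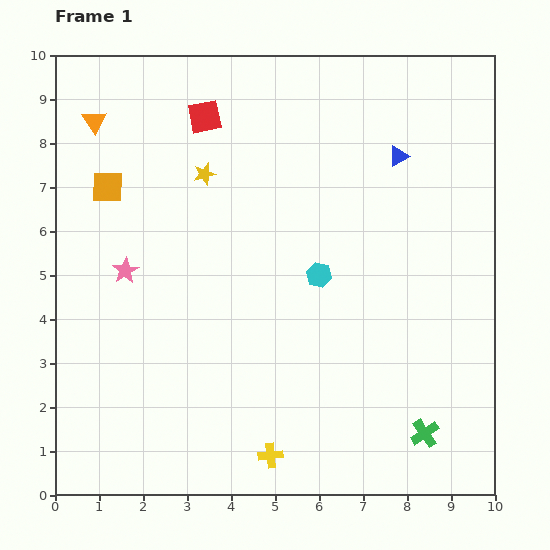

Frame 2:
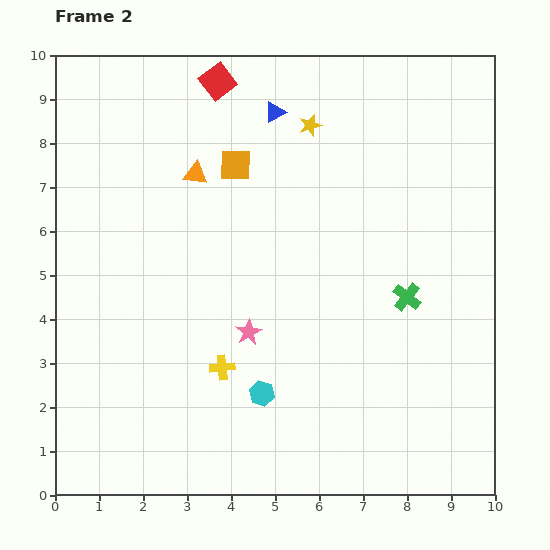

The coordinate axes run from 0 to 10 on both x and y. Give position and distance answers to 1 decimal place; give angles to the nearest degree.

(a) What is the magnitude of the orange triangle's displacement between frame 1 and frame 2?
2.6

The orange triangle moved from (0.9, 8.5) to (3.2, 7.3), a distance of √(2.3² + 1.2²) ≈ 2.6.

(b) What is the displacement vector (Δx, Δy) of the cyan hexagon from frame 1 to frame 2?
(-1.3, -2.7)

The cyan hexagon was at (6.0, 5.0) in frame 1 and (4.7, 2.3) in frame 2.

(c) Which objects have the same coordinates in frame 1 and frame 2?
none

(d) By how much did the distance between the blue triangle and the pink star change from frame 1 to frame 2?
-1.7

Distance in frame 1: 6.7. Distance in frame 2: 5.0.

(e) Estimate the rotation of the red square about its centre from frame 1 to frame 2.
26° counter-clockwise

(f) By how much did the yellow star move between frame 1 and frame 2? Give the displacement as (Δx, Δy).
(2.4, 1.1)

The yellow star was at (3.4, 7.3) in frame 1 and (5.8, 8.4) in frame 2.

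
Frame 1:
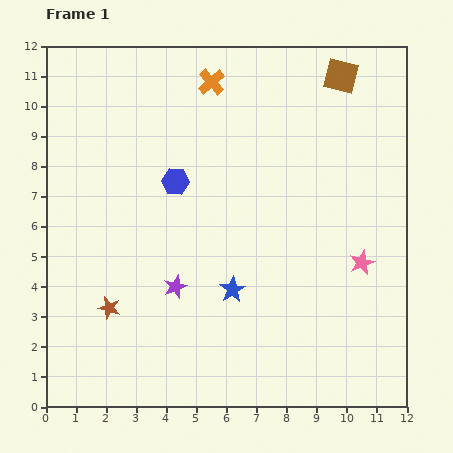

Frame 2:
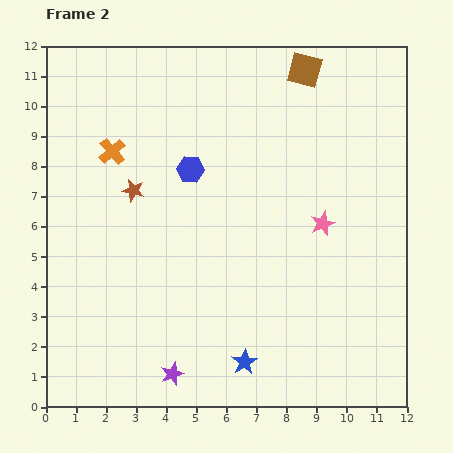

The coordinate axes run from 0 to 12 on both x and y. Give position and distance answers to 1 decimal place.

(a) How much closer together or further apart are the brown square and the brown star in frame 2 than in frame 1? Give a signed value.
-3.9

Distance in frame 1: 10.9. Distance in frame 2: 7.0.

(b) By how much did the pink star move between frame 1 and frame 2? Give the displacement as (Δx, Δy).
(-1.3, 1.3)

The pink star was at (10.5, 4.8) in frame 1 and (9.2, 6.1) in frame 2.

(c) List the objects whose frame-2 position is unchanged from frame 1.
none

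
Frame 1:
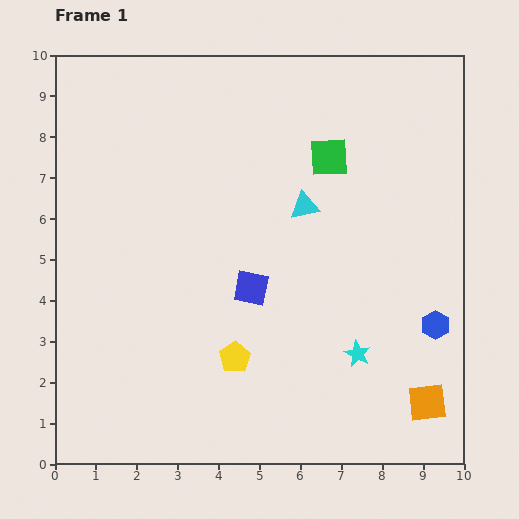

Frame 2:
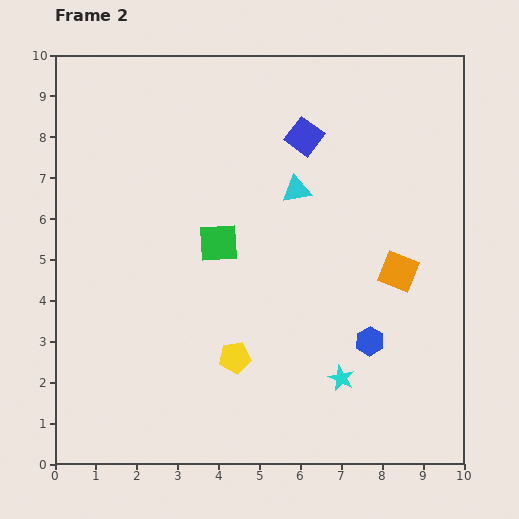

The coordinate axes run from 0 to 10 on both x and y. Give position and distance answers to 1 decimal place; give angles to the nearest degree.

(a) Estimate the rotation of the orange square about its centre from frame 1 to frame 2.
28° clockwise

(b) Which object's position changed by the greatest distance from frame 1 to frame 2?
the blue square

(moved 3.9; next 3.4)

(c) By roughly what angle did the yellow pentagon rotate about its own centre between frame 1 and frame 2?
27° clockwise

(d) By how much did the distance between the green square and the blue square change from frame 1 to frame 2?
-0.4

Distance in frame 1: 3.7. Distance in frame 2: 3.3.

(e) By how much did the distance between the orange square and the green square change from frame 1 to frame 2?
-2.0

Distance in frame 1: 6.5. Distance in frame 2: 4.5.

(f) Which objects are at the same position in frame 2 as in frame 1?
the yellow pentagon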